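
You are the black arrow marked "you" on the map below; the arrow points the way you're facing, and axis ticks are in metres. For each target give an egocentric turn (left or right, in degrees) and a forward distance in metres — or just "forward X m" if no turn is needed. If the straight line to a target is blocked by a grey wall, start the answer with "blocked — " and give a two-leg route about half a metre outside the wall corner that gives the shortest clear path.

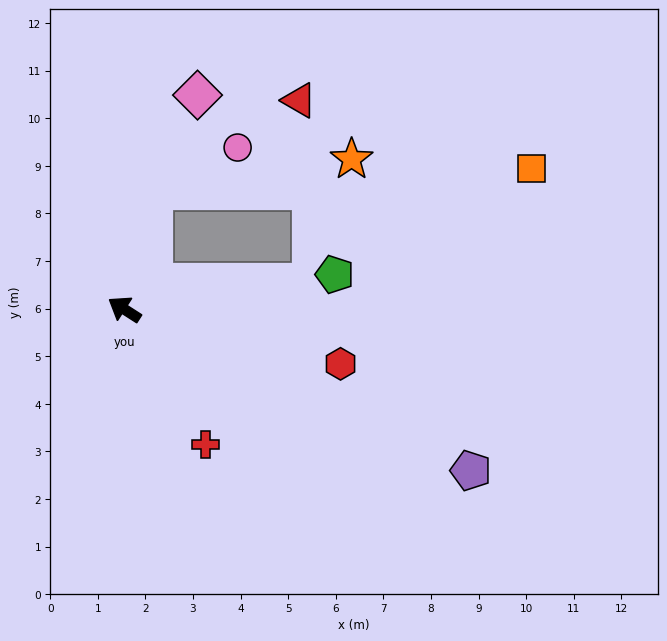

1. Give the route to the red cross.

turn left 154°, forward 3.3 m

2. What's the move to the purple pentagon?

turn right 172°, forward 8.0 m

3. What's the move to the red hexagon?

turn right 161°, forward 4.7 m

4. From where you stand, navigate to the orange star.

blocked — turn right 71°, forward 2.6 m, then turn right 68°, forward 4.2 m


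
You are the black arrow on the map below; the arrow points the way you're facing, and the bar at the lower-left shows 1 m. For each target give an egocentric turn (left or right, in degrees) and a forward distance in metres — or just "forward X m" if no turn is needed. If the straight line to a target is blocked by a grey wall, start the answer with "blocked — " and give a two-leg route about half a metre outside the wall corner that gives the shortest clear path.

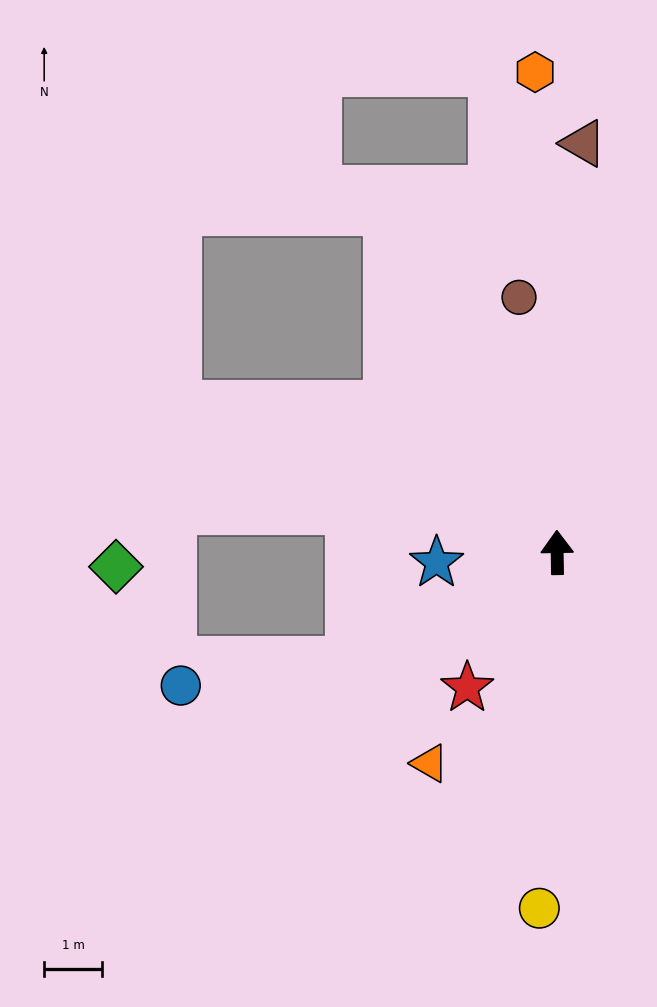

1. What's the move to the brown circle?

turn left 8°, forward 4.5 m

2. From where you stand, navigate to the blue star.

turn left 94°, forward 2.1 m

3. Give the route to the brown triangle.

turn right 5°, forward 7.1 m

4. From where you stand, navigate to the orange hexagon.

forward 8.3 m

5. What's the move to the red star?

turn left 145°, forward 2.8 m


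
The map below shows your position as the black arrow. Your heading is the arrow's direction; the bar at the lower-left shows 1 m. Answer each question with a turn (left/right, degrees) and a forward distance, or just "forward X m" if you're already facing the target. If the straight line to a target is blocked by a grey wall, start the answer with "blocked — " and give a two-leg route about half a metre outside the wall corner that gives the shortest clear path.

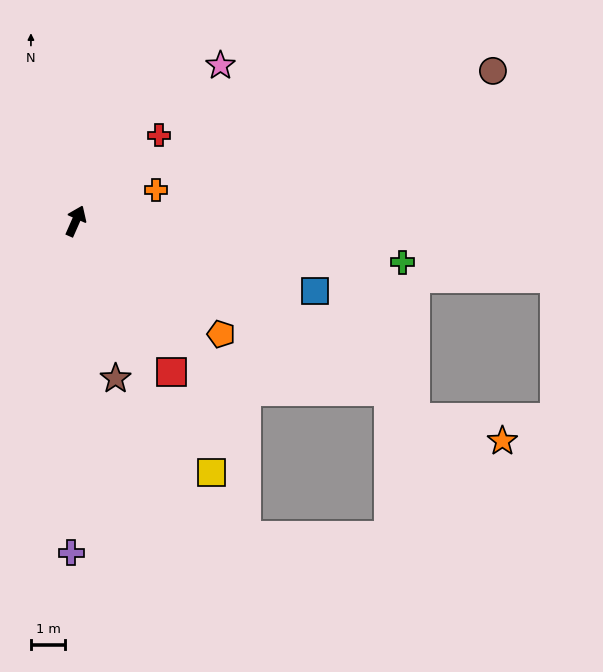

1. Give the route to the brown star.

turn right 142°, forward 4.7 m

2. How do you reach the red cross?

turn right 20°, forward 3.5 m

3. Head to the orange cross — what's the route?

turn right 45°, forward 2.5 m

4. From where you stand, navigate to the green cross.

turn right 73°, forward 9.6 m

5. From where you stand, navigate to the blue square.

turn right 83°, forward 7.2 m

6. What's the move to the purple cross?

turn right 157°, forward 9.6 m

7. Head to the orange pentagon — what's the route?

turn right 104°, forward 5.3 m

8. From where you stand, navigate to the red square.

turn right 124°, forward 5.2 m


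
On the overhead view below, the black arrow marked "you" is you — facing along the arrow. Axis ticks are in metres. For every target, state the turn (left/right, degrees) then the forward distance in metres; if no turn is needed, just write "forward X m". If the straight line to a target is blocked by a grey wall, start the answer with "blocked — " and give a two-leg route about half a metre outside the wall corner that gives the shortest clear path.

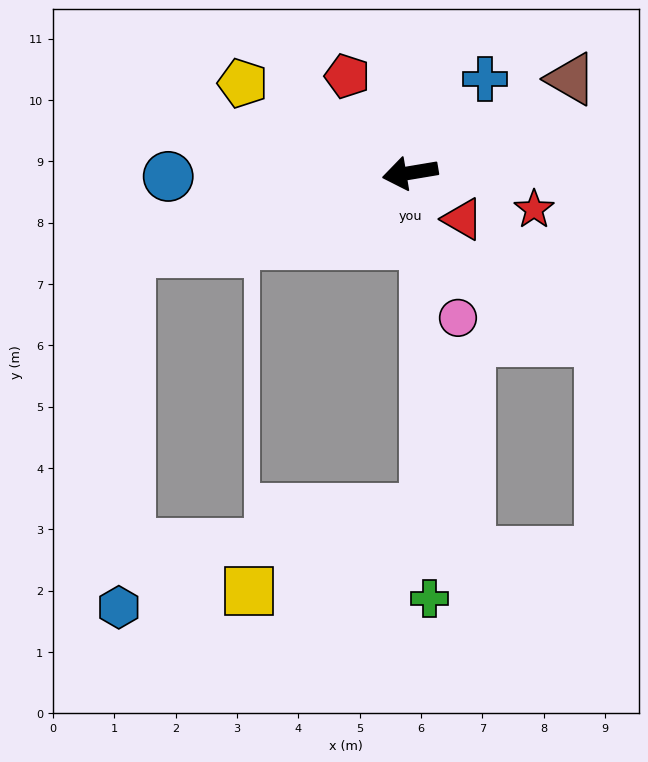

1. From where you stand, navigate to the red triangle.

turn left 129°, forward 1.1 m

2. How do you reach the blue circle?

turn right 9°, forward 3.9 m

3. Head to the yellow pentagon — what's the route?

turn right 38°, forward 3.1 m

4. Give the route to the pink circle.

turn left 99°, forward 2.5 m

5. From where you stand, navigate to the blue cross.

turn right 138°, forward 2.0 m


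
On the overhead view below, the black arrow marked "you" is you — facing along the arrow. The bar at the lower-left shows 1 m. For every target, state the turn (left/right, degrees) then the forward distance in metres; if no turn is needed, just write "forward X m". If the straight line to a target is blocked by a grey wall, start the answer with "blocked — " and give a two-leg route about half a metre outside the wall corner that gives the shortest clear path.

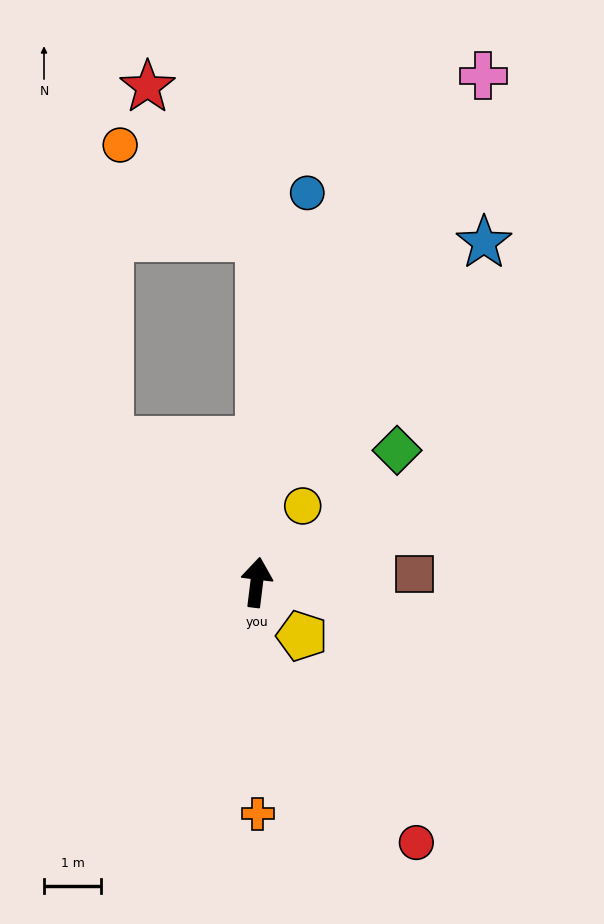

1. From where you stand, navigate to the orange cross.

turn right 173°, forward 4.1 m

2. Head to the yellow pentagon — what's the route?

turn right 133°, forward 1.2 m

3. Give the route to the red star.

blocked — turn left 7°, forward 6.1 m, then turn left 37°, forward 3.3 m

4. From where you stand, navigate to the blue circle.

forward 6.9 m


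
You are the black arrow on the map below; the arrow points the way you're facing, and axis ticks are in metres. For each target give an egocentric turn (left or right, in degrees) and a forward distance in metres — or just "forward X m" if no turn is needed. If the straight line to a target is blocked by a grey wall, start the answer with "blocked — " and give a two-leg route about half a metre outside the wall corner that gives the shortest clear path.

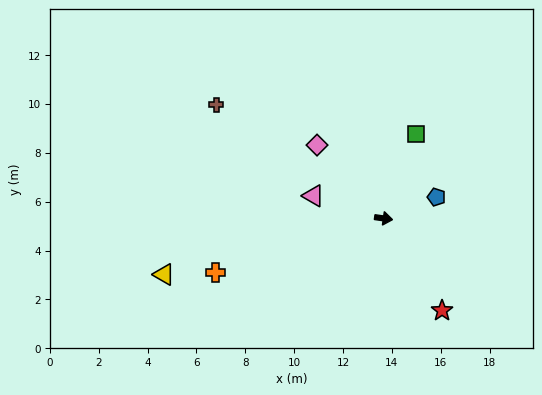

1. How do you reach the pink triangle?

turn left 170°, forward 3.0 m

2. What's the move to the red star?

turn right 50°, forward 4.5 m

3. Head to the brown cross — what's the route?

turn left 154°, forward 8.3 m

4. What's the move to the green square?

turn left 77°, forward 3.7 m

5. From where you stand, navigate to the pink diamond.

turn left 140°, forward 4.1 m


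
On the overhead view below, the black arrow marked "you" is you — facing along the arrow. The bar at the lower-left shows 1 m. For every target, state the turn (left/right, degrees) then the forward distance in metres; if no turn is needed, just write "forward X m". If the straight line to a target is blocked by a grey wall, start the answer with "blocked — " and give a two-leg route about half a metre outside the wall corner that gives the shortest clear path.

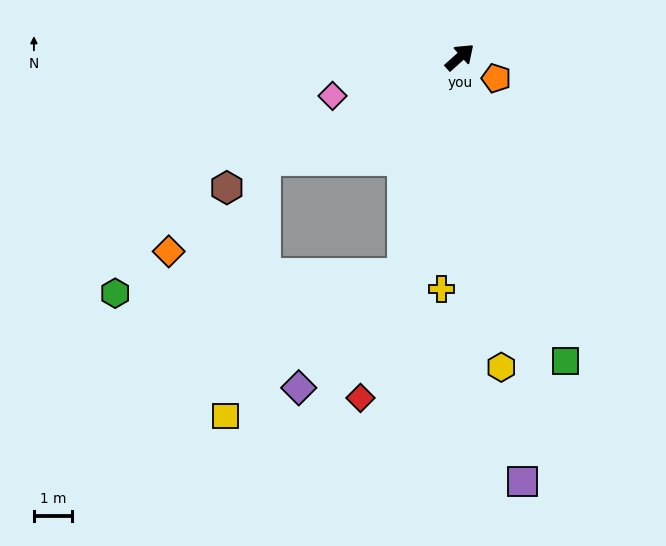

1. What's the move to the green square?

turn right 113°, forward 8.4 m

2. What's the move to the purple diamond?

blocked — turn right 146°, forward 5.9 m, then turn right 28°, forward 4.0 m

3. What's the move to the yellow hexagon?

turn right 124°, forward 8.2 m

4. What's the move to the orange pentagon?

turn right 72°, forward 1.1 m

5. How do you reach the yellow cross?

turn right 136°, forward 6.1 m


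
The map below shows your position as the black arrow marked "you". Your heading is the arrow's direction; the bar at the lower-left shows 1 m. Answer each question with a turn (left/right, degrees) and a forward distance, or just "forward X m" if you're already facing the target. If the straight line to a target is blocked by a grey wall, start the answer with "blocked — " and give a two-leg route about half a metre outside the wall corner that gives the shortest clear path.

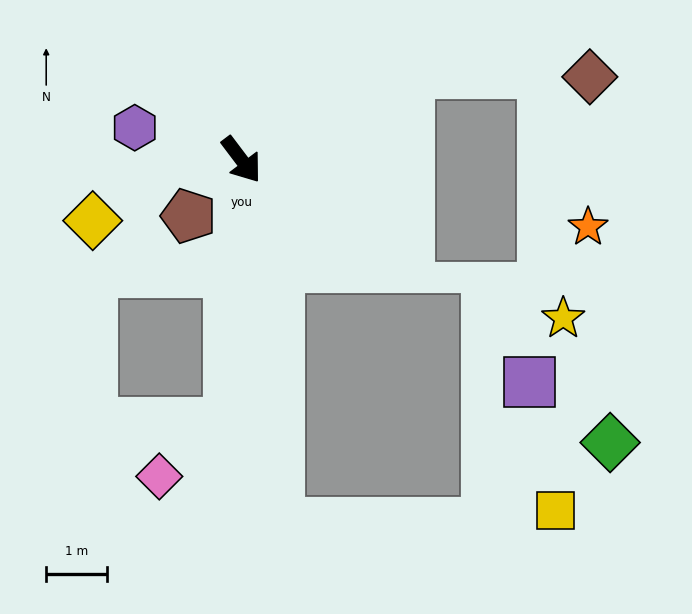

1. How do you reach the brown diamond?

blocked — turn left 80°, forward 3.1 m, then turn right 28°, forward 3.0 m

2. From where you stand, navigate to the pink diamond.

blocked — turn right 40°, forward 4.3 m, then turn right 50°, forward 1.4 m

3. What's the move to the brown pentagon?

turn right 80°, forward 1.3 m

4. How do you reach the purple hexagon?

turn right 144°, forward 1.8 m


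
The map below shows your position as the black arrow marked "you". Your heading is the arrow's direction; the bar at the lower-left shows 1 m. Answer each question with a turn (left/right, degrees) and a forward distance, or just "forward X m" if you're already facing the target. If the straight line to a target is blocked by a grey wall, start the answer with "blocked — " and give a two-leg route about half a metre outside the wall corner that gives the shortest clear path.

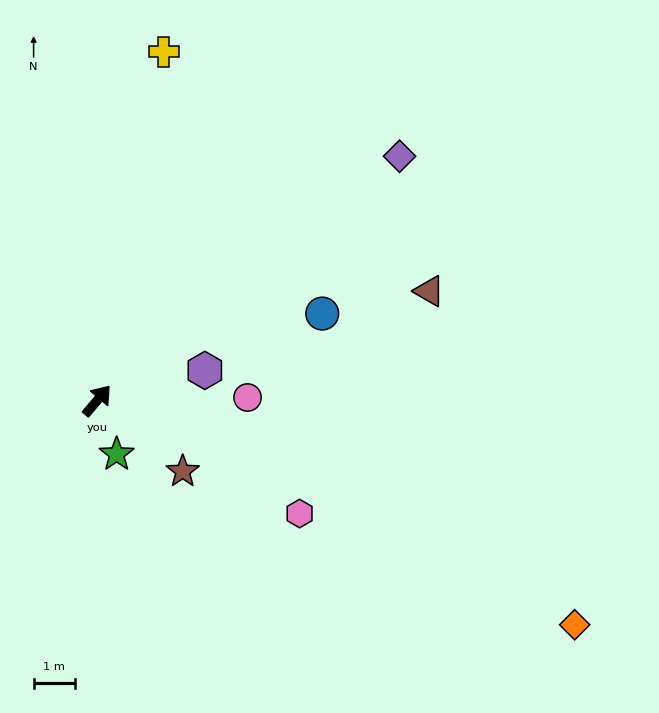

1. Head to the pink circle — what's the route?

turn right 49°, forward 3.7 m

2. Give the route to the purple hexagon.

turn right 34°, forward 2.7 m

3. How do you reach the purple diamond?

turn right 11°, forward 9.5 m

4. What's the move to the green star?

turn right 120°, forward 1.4 m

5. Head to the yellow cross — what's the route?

turn left 29°, forward 8.7 m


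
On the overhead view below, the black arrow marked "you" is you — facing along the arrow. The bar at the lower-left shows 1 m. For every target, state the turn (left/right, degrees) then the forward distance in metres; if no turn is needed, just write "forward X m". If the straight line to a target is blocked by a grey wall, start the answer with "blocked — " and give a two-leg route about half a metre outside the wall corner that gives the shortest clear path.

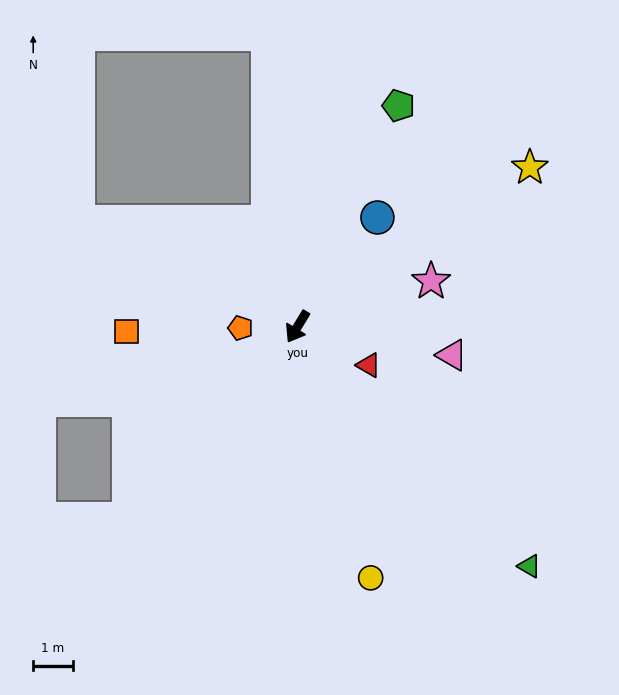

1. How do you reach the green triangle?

turn left 75°, forward 8.5 m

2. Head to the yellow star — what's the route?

turn left 156°, forward 7.2 m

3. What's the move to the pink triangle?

turn left 111°, forward 4.0 m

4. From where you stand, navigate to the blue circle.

turn left 175°, forward 3.4 m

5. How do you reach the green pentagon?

turn right 173°, forward 6.2 m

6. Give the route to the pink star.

turn left 140°, forward 3.6 m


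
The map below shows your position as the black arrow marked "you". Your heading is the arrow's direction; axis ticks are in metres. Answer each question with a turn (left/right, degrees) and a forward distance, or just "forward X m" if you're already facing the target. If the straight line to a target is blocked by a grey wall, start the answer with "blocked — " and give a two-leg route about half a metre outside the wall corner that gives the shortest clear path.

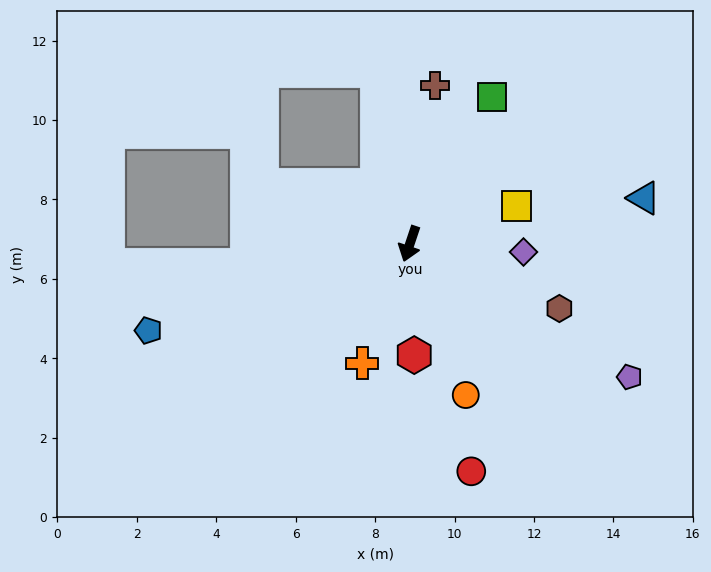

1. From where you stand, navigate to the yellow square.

turn left 128°, forward 2.8 m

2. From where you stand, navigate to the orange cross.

turn right 3°, forward 3.2 m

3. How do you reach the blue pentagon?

turn right 53°, forward 6.9 m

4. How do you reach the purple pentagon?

turn left 77°, forward 6.5 m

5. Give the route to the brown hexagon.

turn left 85°, forward 4.1 m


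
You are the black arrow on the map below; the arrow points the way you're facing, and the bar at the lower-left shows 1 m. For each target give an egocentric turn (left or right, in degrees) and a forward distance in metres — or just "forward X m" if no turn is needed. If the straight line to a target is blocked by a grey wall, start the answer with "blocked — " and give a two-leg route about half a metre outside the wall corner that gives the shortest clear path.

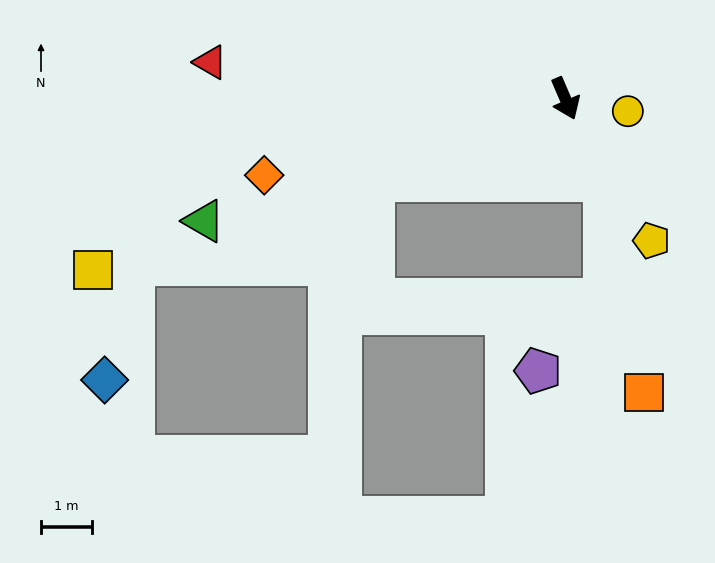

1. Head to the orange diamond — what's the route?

turn right 99°, forward 6.0 m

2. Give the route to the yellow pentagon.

turn left 8°, forward 3.2 m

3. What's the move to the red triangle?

turn right 119°, forward 6.9 m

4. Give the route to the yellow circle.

turn left 55°, forward 1.2 m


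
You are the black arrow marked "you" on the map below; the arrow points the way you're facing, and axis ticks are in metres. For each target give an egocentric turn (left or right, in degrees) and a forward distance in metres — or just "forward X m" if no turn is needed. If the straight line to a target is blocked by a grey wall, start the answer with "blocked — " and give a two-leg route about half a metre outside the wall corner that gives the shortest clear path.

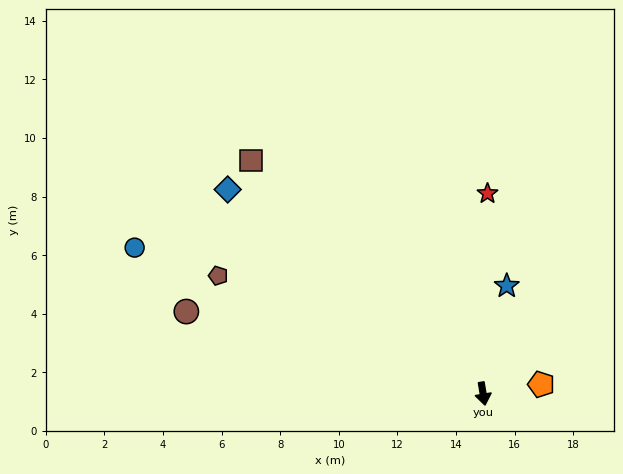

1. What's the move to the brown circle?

turn right 115°, forward 10.5 m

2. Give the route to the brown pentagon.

turn right 123°, forward 9.9 m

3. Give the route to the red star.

turn left 169°, forward 6.8 m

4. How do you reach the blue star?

turn left 158°, forward 3.8 m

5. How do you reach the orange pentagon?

turn left 90°, forward 2.0 m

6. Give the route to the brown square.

turn right 145°, forward 11.2 m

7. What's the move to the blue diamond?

turn right 138°, forward 11.2 m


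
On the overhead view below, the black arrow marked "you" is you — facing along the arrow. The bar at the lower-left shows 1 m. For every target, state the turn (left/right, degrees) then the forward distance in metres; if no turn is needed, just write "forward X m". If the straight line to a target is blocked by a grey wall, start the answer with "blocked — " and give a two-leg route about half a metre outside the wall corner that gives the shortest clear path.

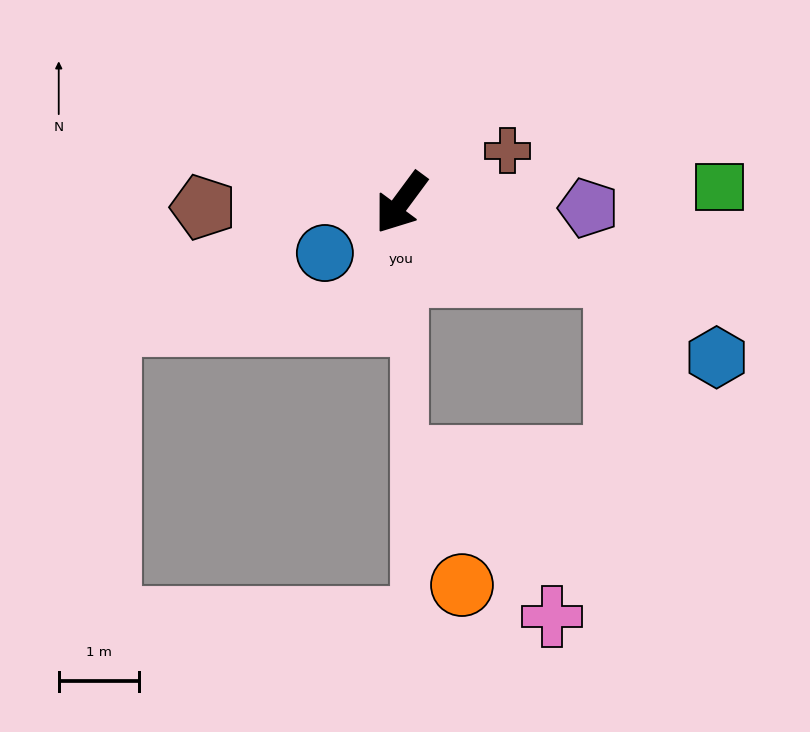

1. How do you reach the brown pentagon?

turn right 52°, forward 2.5 m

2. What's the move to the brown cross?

turn left 152°, forward 1.5 m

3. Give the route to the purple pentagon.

turn left 125°, forward 2.3 m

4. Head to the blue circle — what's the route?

turn right 20°, forward 1.1 m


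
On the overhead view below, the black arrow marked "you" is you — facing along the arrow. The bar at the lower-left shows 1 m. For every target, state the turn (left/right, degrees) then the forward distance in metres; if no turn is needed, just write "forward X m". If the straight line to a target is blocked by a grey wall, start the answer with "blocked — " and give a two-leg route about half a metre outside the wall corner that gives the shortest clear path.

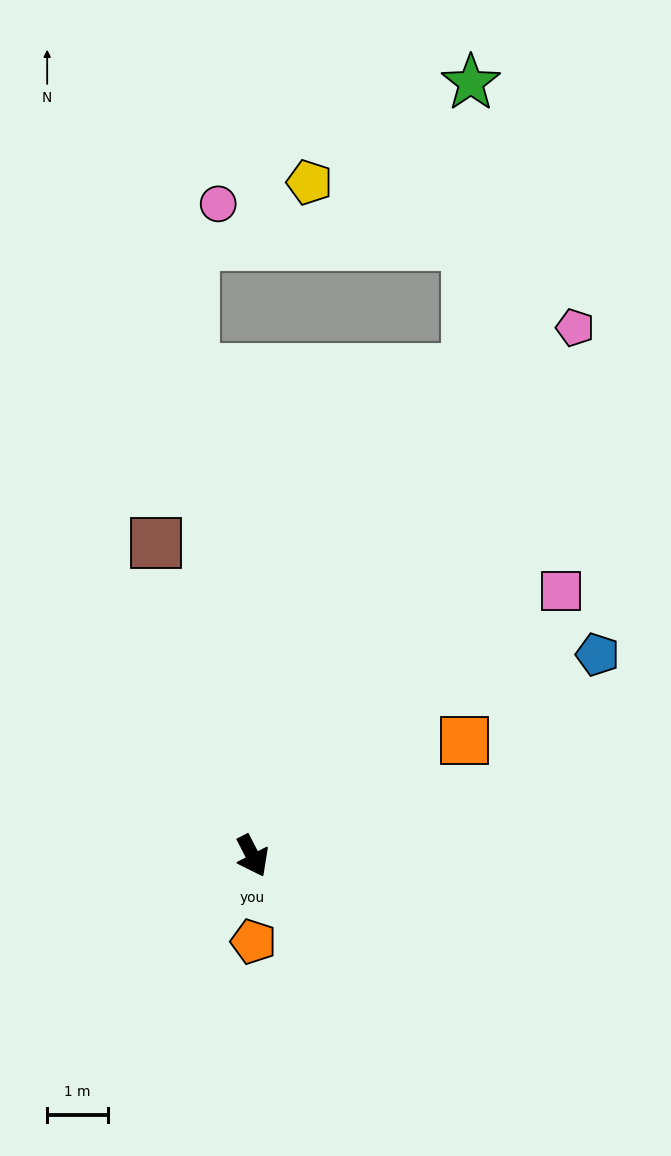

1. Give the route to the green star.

blocked — turn left 129°, forward 8.8 m, then turn left 23°, forward 4.7 m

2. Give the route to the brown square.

turn left 170°, forward 5.4 m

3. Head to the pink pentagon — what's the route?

turn left 121°, forward 10.2 m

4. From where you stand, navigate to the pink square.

turn left 103°, forward 6.7 m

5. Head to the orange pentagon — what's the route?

turn right 27°, forward 1.4 m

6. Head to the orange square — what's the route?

turn left 91°, forward 4.0 m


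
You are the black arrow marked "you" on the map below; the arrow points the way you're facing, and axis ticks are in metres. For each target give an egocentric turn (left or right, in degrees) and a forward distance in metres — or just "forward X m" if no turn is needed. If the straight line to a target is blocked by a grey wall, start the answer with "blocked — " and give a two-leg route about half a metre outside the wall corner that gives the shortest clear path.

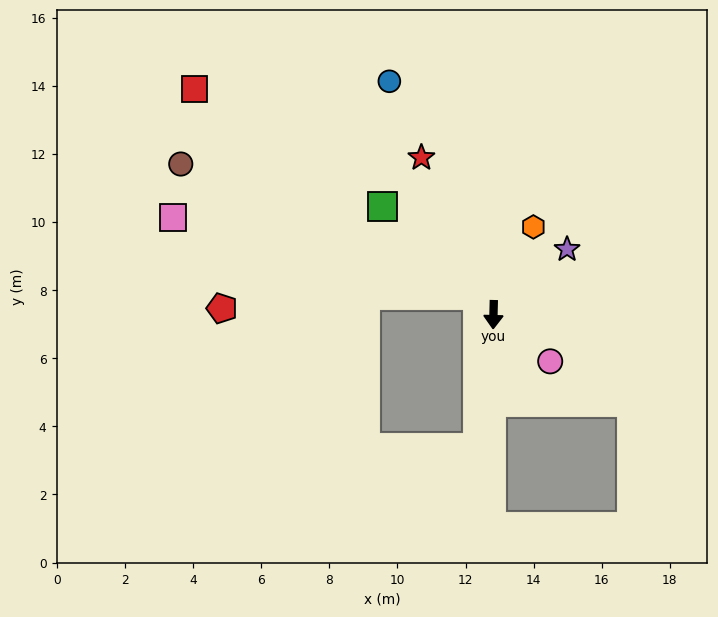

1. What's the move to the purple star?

turn left 133°, forward 2.9 m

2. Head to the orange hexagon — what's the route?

turn left 157°, forward 2.8 m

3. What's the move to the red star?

turn right 154°, forward 5.1 m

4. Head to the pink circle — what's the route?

turn left 52°, forward 2.2 m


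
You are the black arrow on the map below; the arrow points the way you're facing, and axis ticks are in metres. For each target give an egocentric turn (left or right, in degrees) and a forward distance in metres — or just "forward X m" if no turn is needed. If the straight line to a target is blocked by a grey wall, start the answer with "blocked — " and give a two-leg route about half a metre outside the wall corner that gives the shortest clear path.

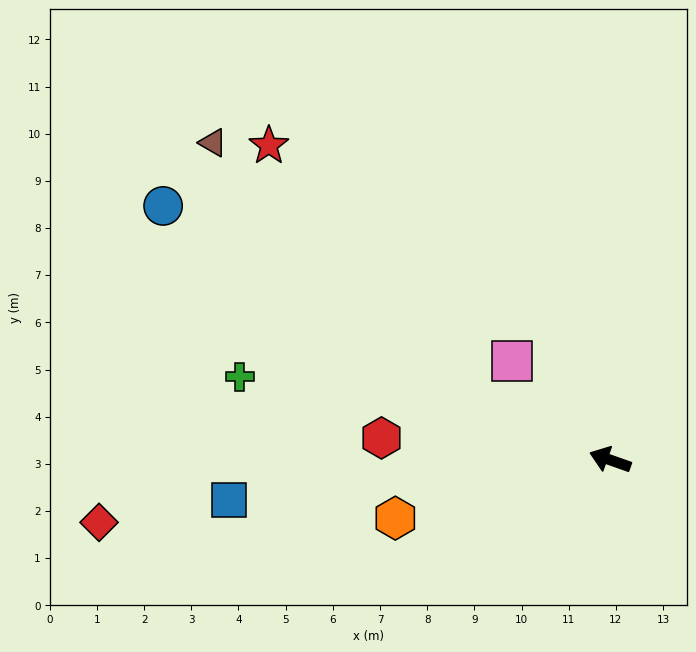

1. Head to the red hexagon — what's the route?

turn left 14°, forward 4.9 m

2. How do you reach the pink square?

turn right 26°, forward 3.0 m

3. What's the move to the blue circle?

turn right 10°, forward 10.9 m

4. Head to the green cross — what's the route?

turn left 7°, forward 8.0 m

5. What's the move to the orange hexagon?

turn left 35°, forward 4.7 m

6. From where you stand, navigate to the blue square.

turn left 26°, forward 8.1 m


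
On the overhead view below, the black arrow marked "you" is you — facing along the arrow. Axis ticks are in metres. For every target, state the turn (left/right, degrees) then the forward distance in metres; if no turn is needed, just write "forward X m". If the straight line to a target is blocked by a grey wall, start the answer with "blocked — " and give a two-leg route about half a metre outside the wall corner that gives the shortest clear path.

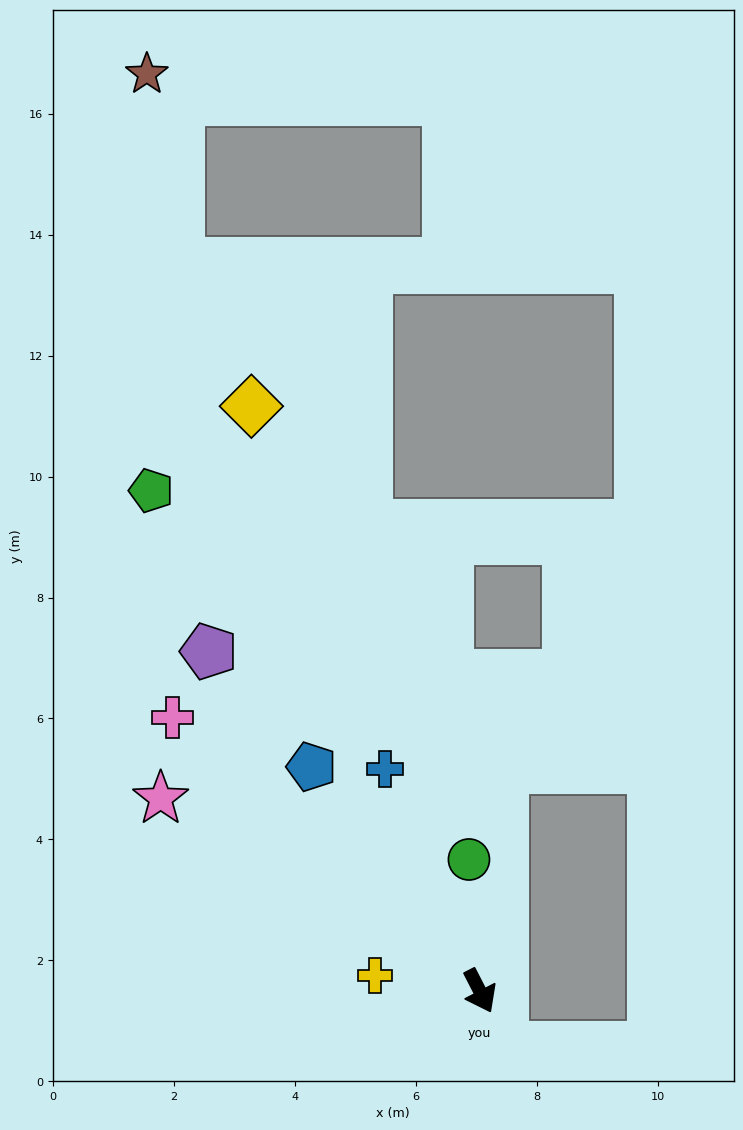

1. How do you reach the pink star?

turn right 148°, forward 6.2 m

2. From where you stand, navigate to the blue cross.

turn left 176°, forward 4.0 m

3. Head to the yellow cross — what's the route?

turn right 126°, forward 1.8 m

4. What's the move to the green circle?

turn left 158°, forward 2.2 m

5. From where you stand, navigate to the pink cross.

turn right 159°, forward 6.8 m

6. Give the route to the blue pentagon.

turn right 170°, forward 4.6 m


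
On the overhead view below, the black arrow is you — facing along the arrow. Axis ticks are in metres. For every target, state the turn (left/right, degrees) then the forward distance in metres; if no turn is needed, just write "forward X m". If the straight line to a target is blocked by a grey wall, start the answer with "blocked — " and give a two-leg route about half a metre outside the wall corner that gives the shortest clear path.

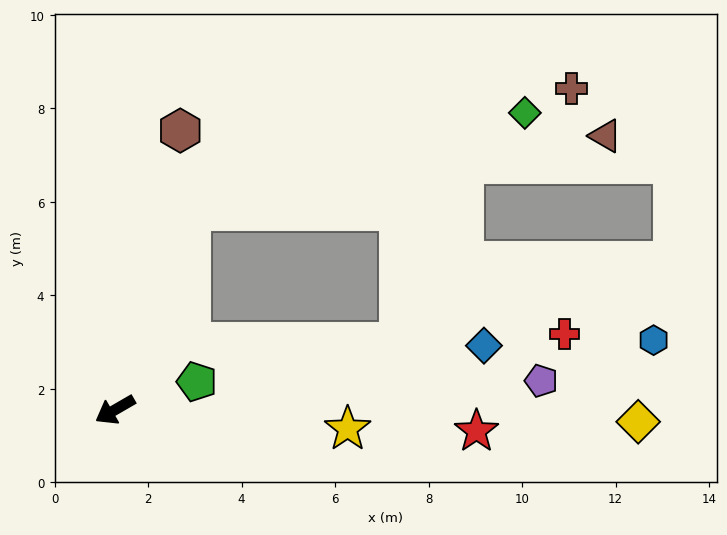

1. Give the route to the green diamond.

blocked — turn right 141°, forward 4.6 m, then turn right 53°, forward 7.4 m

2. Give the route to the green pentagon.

turn left 169°, forward 1.8 m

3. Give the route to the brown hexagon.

turn right 133°, forward 6.1 m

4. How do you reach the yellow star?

turn left 145°, forward 5.0 m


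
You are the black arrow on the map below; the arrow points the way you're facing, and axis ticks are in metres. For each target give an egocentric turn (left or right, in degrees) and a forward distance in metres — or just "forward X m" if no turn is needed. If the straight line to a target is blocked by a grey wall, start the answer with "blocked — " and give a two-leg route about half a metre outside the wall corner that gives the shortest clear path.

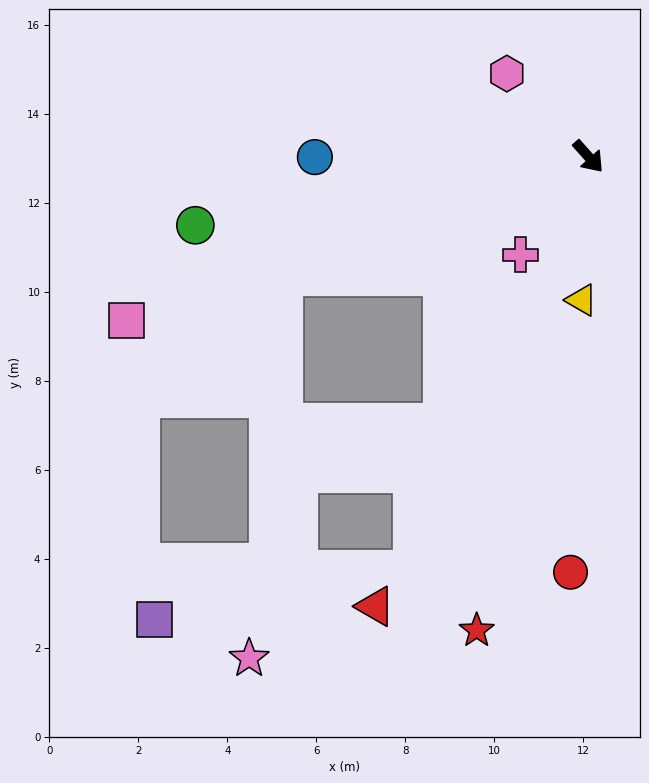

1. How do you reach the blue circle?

turn right 132°, forward 6.1 m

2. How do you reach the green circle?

turn right 122°, forward 9.0 m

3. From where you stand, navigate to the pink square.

turn right 112°, forward 11.0 m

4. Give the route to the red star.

turn right 55°, forward 10.9 m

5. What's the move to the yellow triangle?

turn right 44°, forward 3.2 m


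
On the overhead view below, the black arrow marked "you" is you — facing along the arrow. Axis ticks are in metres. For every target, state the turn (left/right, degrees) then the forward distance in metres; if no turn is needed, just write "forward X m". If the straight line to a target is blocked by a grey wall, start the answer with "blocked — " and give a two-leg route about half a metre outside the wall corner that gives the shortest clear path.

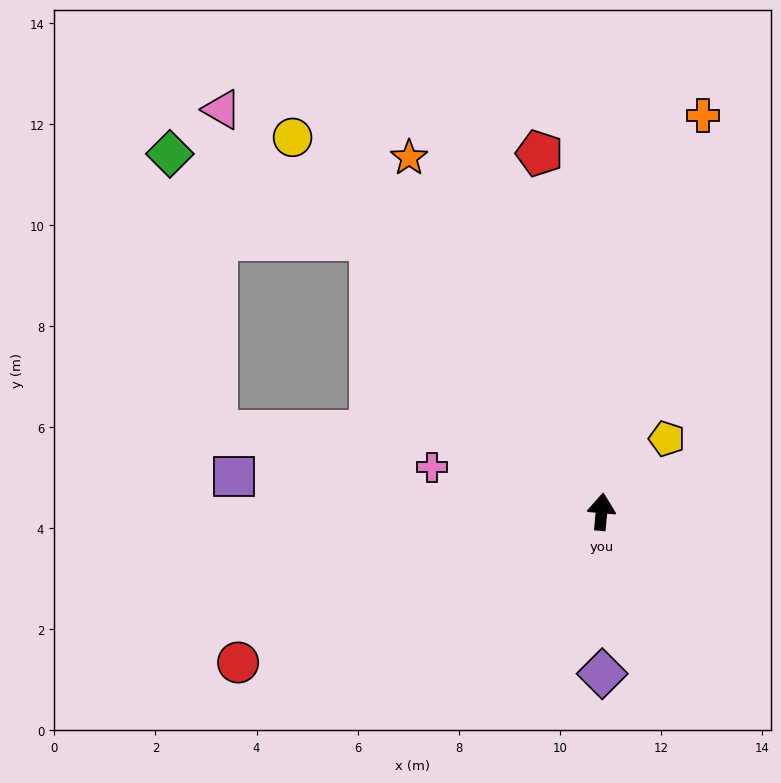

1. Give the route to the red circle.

turn left 118°, forward 7.8 m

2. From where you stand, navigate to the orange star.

turn left 34°, forward 8.0 m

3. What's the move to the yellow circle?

turn left 45°, forward 9.6 m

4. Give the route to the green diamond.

blocked — turn left 46°, forward 7.1 m, then turn left 26°, forward 4.3 m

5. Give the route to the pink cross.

turn left 80°, forward 3.5 m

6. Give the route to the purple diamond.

turn right 175°, forward 3.2 m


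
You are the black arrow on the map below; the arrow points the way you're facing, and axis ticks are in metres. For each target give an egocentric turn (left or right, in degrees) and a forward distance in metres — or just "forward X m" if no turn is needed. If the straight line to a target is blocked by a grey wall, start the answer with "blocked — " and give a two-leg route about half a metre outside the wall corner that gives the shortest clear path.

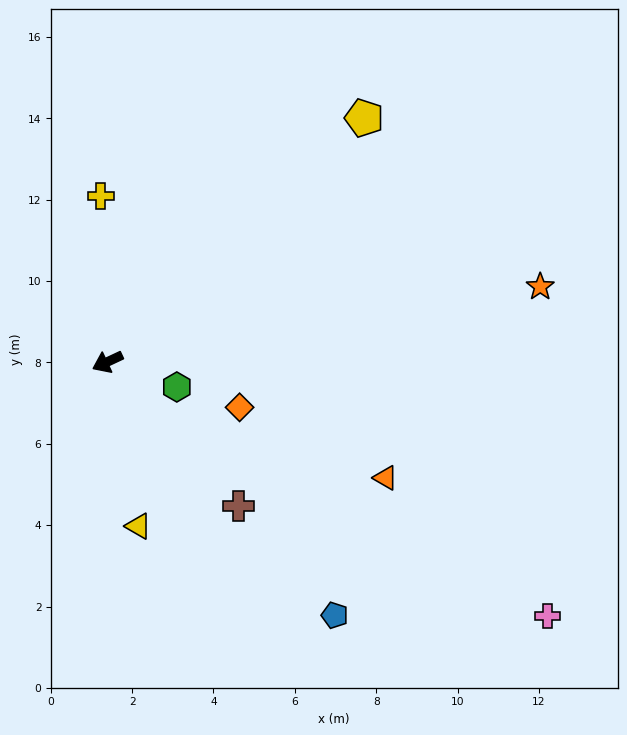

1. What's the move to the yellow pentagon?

turn right 162°, forward 8.7 m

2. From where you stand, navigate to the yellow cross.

turn right 113°, forward 4.1 m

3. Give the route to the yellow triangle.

turn left 76°, forward 4.1 m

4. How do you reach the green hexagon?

turn left 135°, forward 1.8 m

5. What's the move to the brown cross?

turn left 107°, forward 4.8 m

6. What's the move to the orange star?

turn left 165°, forward 10.8 m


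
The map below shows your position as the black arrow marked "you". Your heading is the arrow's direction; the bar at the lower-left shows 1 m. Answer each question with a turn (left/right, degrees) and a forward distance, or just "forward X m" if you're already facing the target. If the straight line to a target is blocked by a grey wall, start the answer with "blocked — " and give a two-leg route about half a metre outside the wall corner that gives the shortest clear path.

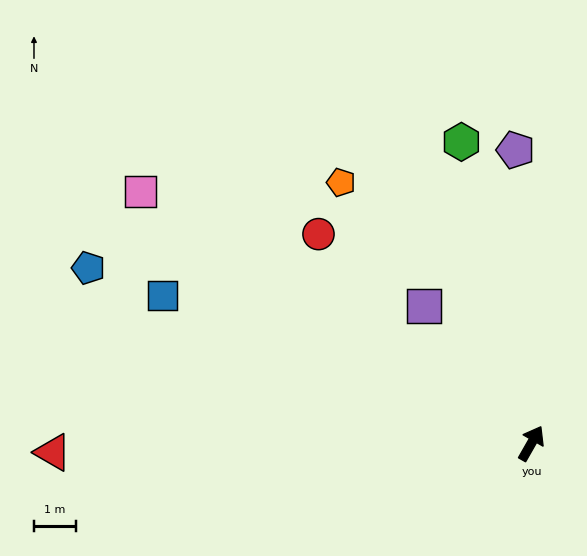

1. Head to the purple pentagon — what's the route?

turn left 33°, forward 7.0 m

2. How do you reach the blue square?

turn left 98°, forward 9.5 m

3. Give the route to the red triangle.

turn left 121°, forward 11.5 m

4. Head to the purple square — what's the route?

turn left 68°, forward 4.2 m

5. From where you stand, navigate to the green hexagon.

turn left 43°, forward 7.4 m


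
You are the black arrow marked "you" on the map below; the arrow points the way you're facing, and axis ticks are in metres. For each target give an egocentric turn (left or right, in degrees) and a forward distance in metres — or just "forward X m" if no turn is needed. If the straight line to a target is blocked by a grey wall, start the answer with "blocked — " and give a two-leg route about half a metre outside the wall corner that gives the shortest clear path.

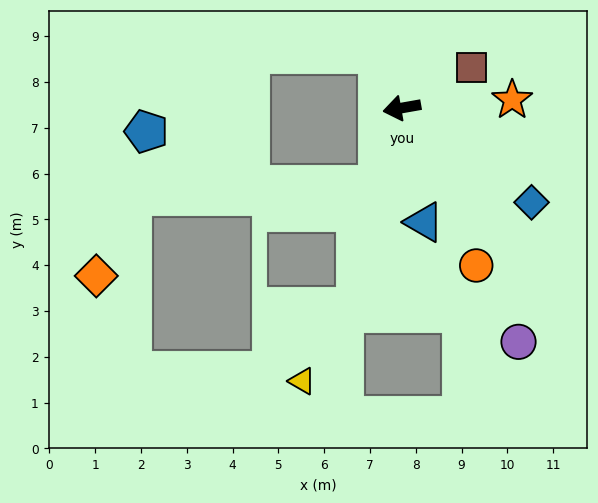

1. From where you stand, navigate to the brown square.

turn right 160°, forward 1.7 m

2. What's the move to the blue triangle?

turn left 91°, forward 2.5 m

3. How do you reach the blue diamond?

turn left 134°, forward 3.5 m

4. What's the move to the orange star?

turn left 174°, forward 2.4 m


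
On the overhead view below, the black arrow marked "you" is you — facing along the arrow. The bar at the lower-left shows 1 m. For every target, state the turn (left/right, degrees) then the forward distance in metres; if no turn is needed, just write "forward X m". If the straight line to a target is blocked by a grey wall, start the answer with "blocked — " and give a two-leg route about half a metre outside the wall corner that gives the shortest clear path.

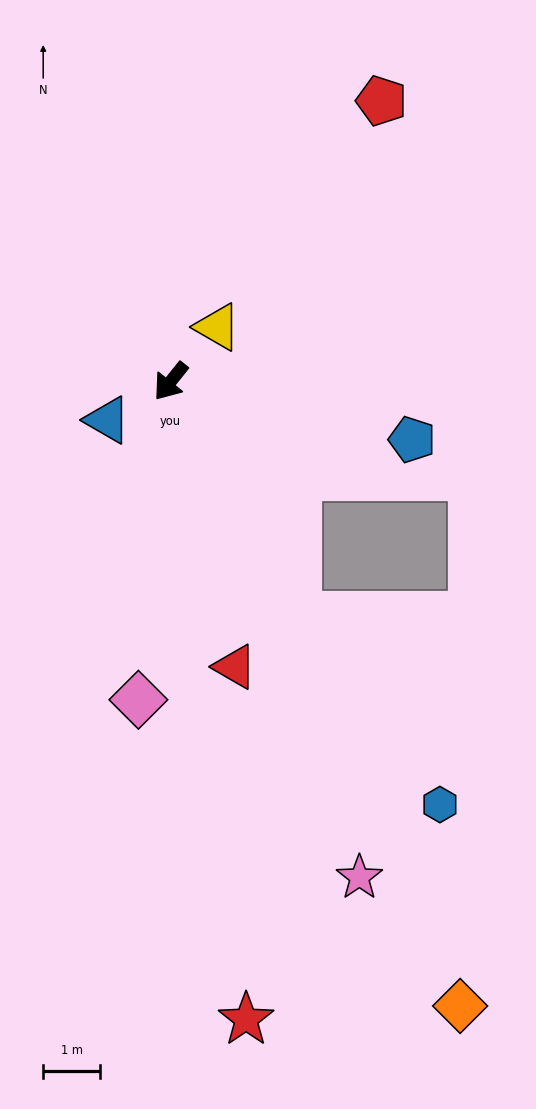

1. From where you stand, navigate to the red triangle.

turn left 51°, forward 5.2 m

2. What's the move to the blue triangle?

turn right 20°, forward 1.3 m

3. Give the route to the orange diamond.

turn left 64°, forward 12.2 m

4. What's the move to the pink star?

turn left 59°, forward 9.4 m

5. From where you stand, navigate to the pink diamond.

turn left 33°, forward 5.7 m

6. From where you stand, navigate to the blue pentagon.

turn left 115°, forward 4.4 m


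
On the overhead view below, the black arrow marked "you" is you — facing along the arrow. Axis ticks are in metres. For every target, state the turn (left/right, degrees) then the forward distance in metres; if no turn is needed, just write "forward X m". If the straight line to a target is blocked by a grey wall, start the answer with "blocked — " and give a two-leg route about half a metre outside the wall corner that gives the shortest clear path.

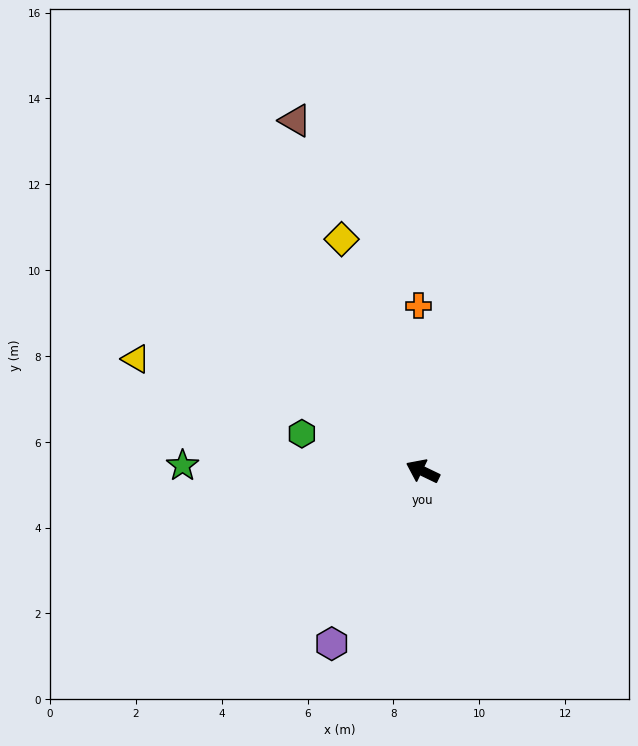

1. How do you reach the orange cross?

turn right 63°, forward 3.9 m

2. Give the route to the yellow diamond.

turn right 45°, forward 5.7 m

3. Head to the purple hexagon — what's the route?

turn left 88°, forward 4.5 m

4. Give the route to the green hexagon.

turn left 8°, forward 2.9 m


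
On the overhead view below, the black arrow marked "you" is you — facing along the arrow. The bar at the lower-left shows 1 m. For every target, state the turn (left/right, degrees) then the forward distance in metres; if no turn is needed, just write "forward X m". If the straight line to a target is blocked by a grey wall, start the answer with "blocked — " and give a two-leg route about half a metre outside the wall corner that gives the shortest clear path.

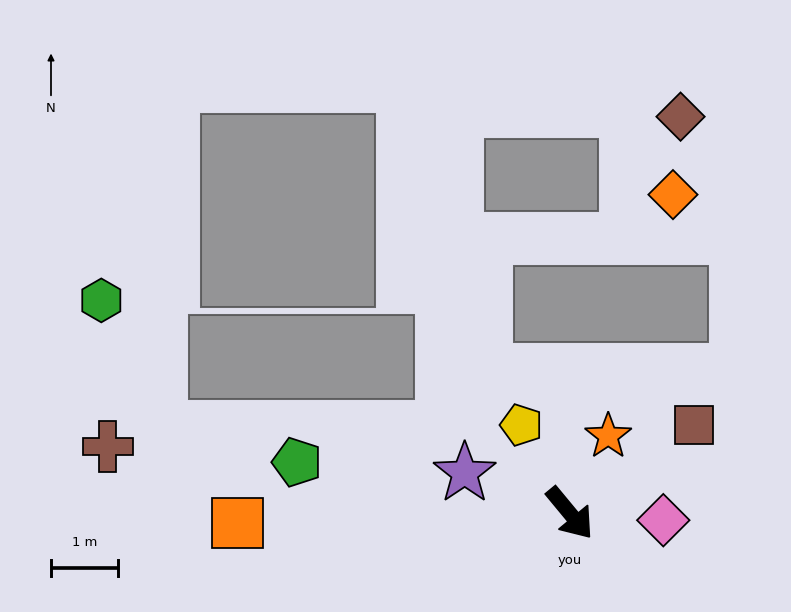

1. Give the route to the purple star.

turn right 151°, forward 1.7 m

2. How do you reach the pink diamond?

turn left 46°, forward 1.4 m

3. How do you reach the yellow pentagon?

turn left 169°, forward 1.5 m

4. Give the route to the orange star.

turn left 114°, forward 1.3 m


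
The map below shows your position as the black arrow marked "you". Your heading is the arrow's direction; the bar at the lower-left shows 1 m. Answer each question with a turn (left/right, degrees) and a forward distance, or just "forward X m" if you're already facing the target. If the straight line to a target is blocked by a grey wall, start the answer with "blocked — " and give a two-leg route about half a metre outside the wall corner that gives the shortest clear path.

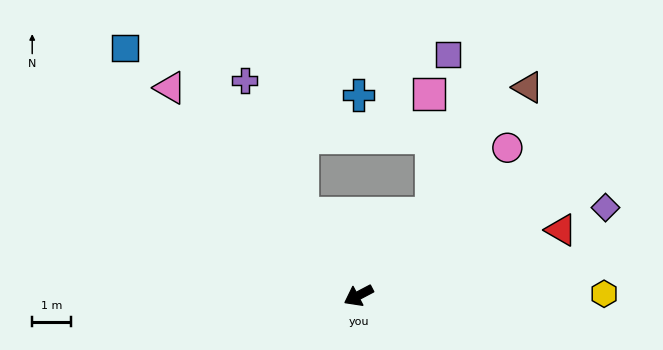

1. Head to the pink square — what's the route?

blocked — turn right 159°, forward 2.8 m, then turn left 43°, forward 3.1 m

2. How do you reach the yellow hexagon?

turn left 153°, forward 6.3 m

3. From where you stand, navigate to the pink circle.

turn right 163°, forward 5.4 m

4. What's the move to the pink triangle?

turn right 75°, forward 7.2 m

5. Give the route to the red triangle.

turn left 170°, forward 5.5 m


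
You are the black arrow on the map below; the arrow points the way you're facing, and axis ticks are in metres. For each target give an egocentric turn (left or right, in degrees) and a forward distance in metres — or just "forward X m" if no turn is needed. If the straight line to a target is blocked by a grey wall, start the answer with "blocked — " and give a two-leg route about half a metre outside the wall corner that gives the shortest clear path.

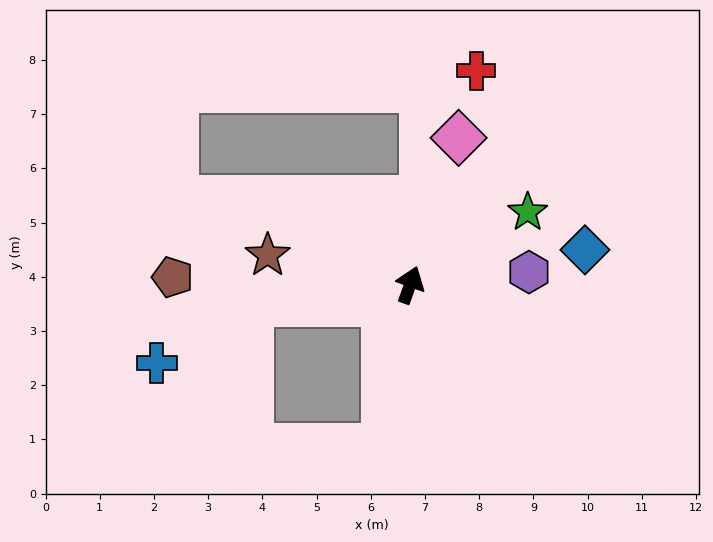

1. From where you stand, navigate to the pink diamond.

forward 2.9 m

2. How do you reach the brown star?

turn left 98°, forward 2.7 m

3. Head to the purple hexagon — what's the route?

turn right 64°, forward 2.2 m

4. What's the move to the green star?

turn right 39°, forward 2.5 m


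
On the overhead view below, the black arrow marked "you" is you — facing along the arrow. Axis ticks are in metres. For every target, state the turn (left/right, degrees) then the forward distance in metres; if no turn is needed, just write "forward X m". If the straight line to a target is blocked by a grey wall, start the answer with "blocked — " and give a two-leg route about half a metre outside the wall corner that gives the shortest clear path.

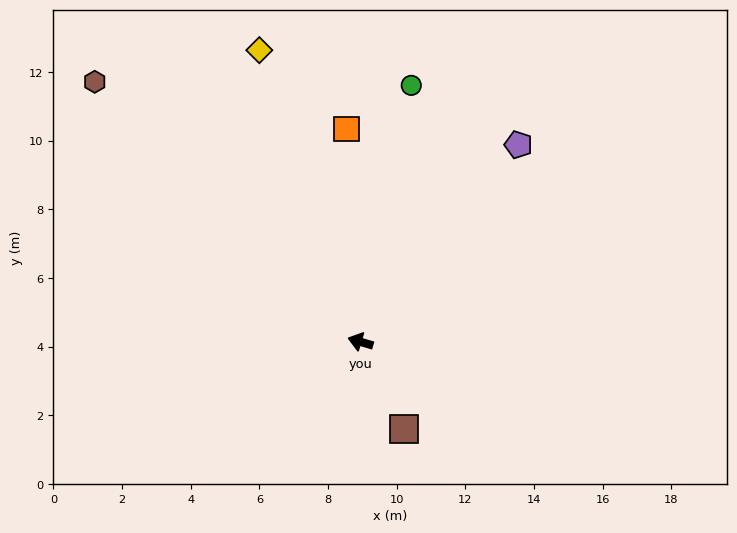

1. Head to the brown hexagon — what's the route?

turn right 28°, forward 10.8 m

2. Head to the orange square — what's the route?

turn right 70°, forward 6.2 m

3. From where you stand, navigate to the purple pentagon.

turn right 112°, forward 7.4 m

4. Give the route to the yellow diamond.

turn right 54°, forward 9.0 m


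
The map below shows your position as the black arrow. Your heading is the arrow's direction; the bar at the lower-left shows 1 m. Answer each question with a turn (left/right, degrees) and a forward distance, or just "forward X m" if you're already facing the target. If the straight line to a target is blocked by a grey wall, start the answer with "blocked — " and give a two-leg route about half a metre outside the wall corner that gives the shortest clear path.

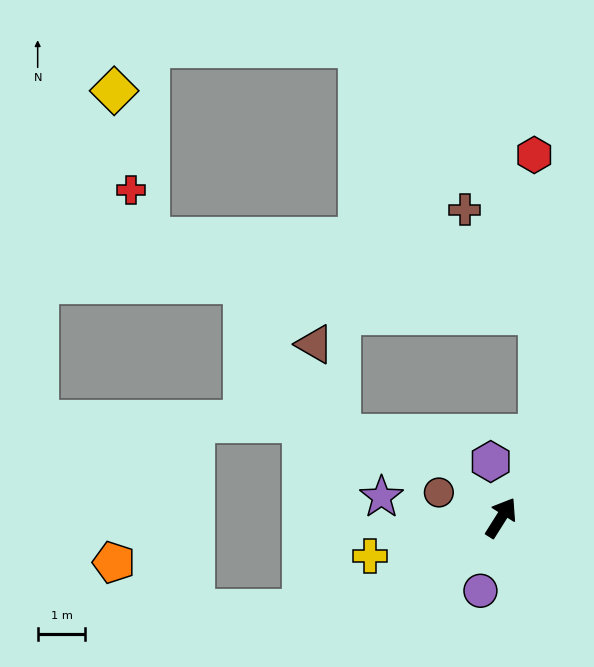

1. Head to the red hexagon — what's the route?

blocked — turn left 8°, forward 1.9 m, then turn left 25°, forward 5.9 m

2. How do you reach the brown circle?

turn left 100°, forward 1.4 m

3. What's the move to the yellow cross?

turn left 138°, forward 2.9 m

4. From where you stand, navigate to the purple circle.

turn right 164°, forward 1.6 m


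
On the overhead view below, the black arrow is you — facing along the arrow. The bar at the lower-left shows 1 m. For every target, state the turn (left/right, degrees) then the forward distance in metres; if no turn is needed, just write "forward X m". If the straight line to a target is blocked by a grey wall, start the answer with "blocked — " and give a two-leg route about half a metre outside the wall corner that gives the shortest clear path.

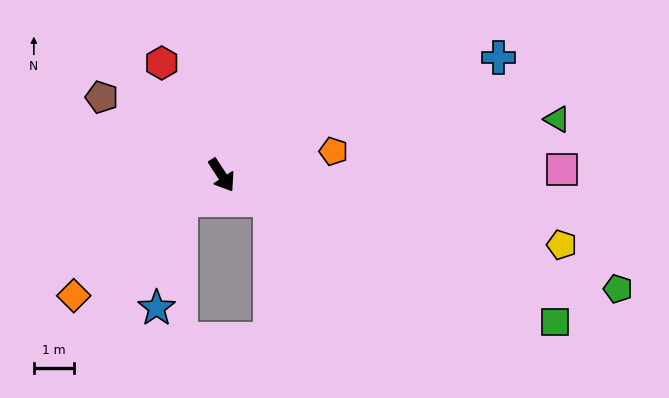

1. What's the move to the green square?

turn left 33°, forward 9.1 m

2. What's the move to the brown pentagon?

turn right 156°, forward 3.6 m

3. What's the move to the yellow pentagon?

turn left 45°, forward 8.7 m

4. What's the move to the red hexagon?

turn left 175°, forward 3.2 m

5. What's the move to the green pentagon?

turn left 41°, forward 10.3 m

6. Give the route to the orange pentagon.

turn left 69°, forward 2.9 m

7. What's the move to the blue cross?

turn left 80°, forward 7.5 m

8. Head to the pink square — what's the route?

turn left 58°, forward 8.5 m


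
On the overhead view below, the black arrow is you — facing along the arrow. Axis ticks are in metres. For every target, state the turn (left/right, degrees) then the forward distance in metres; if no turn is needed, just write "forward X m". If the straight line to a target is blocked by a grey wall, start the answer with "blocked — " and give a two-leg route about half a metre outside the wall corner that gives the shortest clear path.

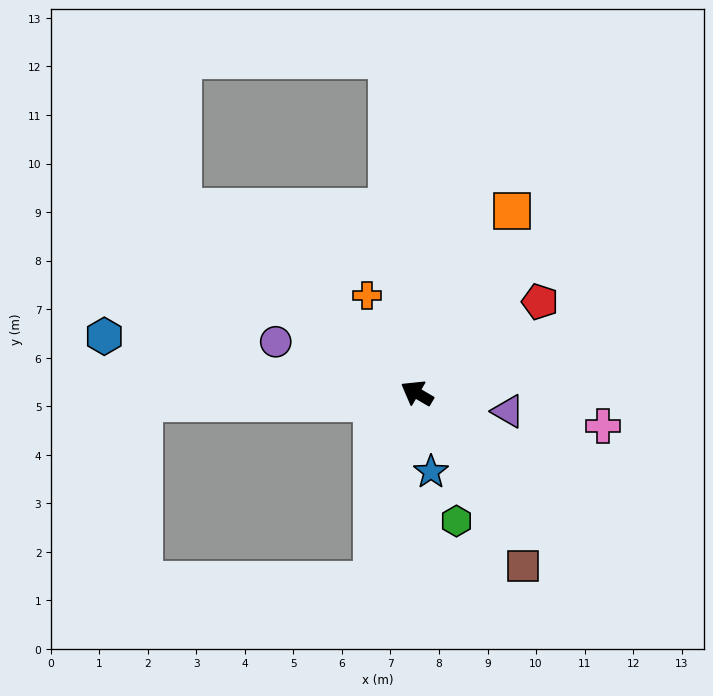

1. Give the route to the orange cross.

turn right 33°, forward 2.3 m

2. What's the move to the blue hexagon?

turn left 20°, forward 6.5 m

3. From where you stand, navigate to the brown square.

turn left 152°, forward 4.2 m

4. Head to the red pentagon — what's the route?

turn right 113°, forward 3.2 m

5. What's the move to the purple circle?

turn left 10°, forward 3.1 m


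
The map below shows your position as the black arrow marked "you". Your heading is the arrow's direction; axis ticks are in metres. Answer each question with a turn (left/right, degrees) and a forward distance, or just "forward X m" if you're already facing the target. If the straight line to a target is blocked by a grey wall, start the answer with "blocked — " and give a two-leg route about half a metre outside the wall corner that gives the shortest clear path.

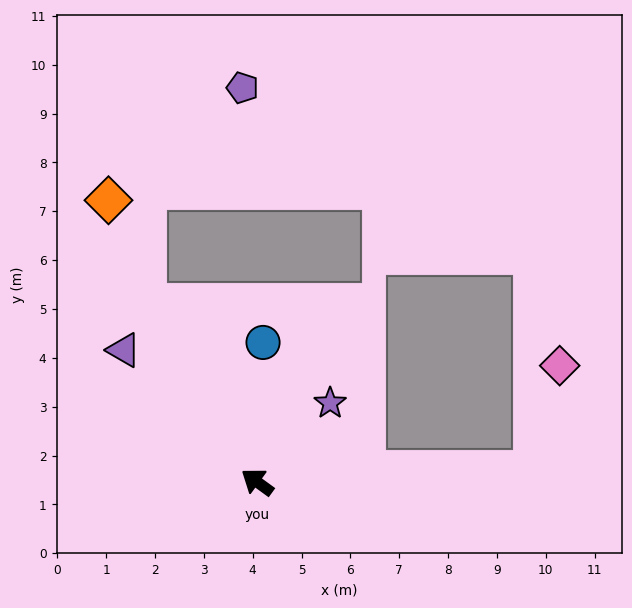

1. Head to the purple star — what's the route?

turn right 97°, forward 2.2 m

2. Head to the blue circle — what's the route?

turn right 56°, forward 2.9 m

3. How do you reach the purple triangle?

turn right 9°, forward 3.8 m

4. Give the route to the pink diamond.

blocked — turn right 142°, forward 5.7 m, then turn left 74°, forward 2.2 m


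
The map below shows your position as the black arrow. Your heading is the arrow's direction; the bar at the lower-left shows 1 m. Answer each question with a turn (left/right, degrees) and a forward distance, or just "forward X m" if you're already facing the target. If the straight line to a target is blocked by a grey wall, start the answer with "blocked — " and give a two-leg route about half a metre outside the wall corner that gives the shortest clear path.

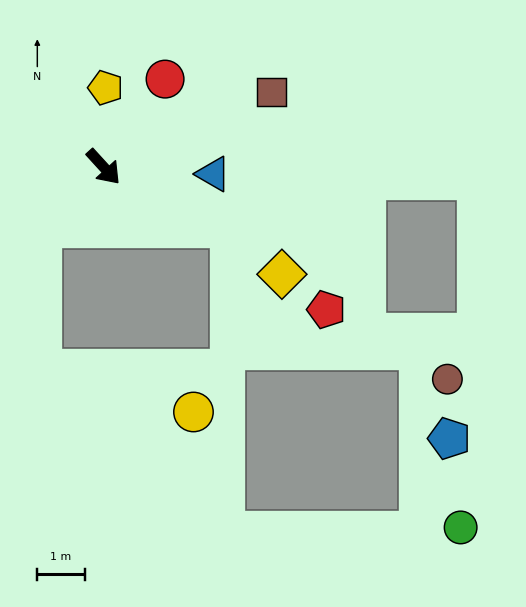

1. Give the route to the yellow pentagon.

turn left 136°, forward 1.7 m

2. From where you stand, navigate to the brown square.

turn left 72°, forward 3.9 m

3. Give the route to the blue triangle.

turn left 44°, forward 2.3 m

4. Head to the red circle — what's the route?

turn left 103°, forward 2.3 m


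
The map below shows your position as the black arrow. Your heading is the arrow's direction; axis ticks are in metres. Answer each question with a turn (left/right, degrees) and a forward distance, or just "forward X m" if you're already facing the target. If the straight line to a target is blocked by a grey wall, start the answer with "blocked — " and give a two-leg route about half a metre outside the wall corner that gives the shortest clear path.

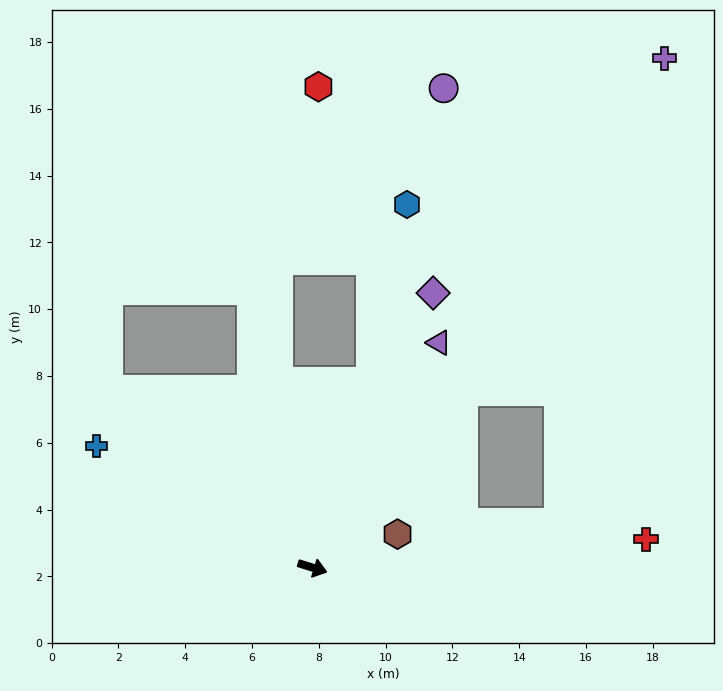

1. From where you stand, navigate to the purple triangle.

turn left 78°, forward 7.7 m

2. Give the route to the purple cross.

turn left 73°, forward 18.5 m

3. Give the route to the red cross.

turn left 22°, forward 10.0 m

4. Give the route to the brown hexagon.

turn left 39°, forward 2.7 m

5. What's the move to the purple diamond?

turn left 84°, forward 9.0 m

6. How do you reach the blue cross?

turn left 168°, forward 7.4 m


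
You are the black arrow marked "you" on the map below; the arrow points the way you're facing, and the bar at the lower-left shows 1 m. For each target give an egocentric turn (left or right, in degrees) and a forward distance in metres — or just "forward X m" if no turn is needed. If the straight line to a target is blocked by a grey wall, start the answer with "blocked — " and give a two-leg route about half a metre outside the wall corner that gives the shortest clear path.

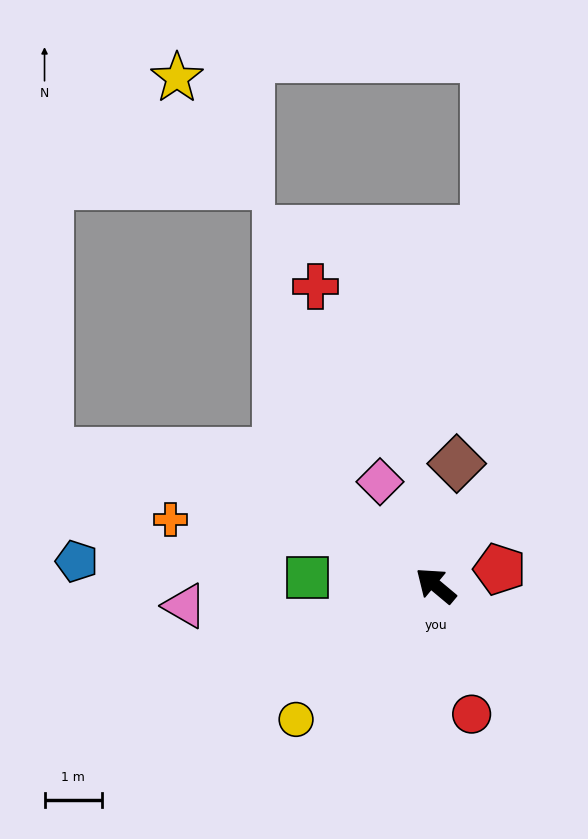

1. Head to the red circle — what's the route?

turn left 146°, forward 2.3 m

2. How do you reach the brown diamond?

turn right 60°, forward 2.1 m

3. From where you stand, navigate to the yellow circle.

turn left 84°, forward 3.3 m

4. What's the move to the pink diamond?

turn right 22°, forward 2.0 m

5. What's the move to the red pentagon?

turn right 126°, forward 1.1 m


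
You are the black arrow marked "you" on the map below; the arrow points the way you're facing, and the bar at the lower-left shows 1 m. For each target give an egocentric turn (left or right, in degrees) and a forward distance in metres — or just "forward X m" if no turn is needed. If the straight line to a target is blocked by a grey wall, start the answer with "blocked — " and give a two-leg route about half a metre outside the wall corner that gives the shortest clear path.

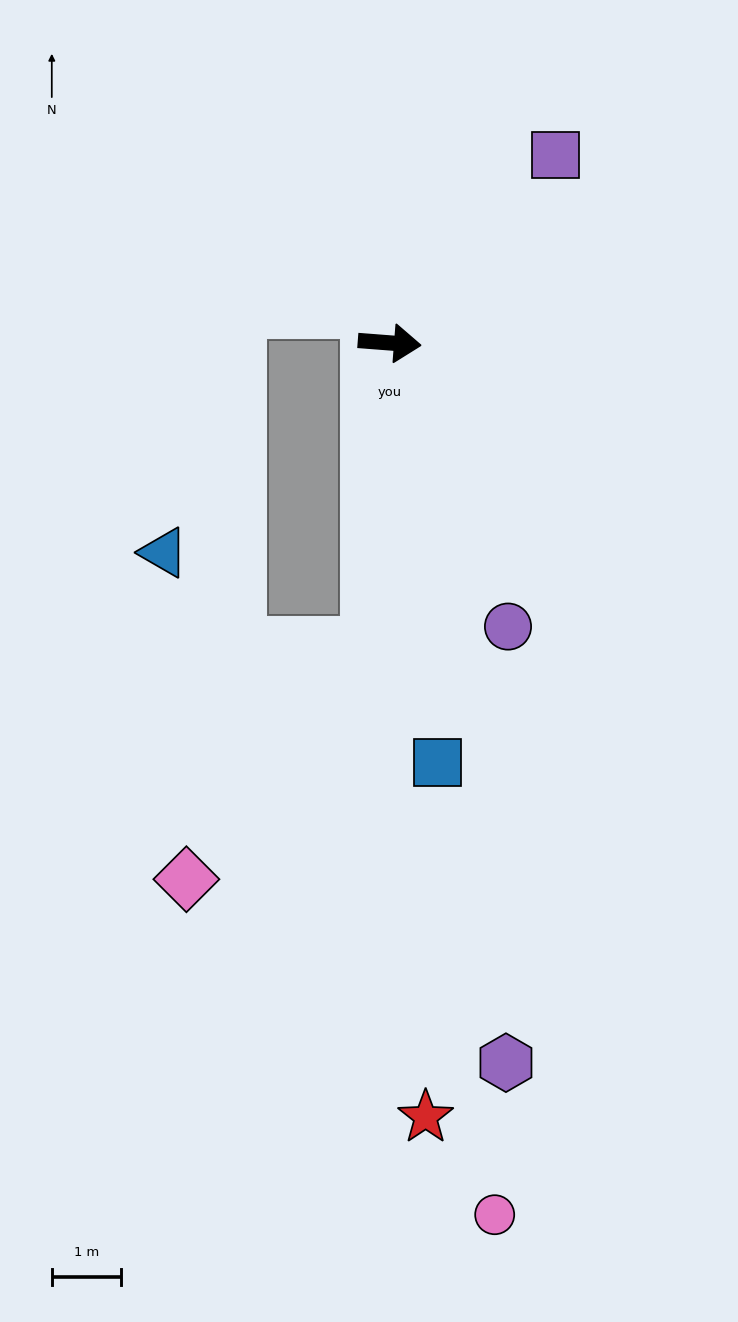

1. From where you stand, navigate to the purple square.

turn left 53°, forward 3.6 m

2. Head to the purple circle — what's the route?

turn right 63°, forward 4.5 m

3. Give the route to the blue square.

turn right 79°, forward 6.1 m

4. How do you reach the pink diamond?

blocked — turn right 89°, forward 4.4 m, then turn right 35°, forward 4.3 m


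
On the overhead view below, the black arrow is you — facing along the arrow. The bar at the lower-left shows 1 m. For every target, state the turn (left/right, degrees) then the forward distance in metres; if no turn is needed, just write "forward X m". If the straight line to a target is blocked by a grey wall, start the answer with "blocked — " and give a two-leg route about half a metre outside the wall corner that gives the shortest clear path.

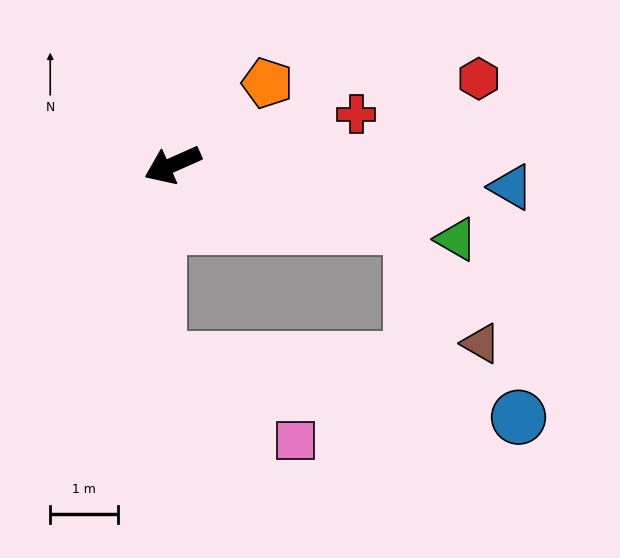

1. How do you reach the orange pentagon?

turn right 163°, forward 1.9 m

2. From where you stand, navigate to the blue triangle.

turn left 152°, forward 5.0 m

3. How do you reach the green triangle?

turn left 141°, forward 4.4 m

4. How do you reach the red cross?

turn left 171°, forward 2.8 m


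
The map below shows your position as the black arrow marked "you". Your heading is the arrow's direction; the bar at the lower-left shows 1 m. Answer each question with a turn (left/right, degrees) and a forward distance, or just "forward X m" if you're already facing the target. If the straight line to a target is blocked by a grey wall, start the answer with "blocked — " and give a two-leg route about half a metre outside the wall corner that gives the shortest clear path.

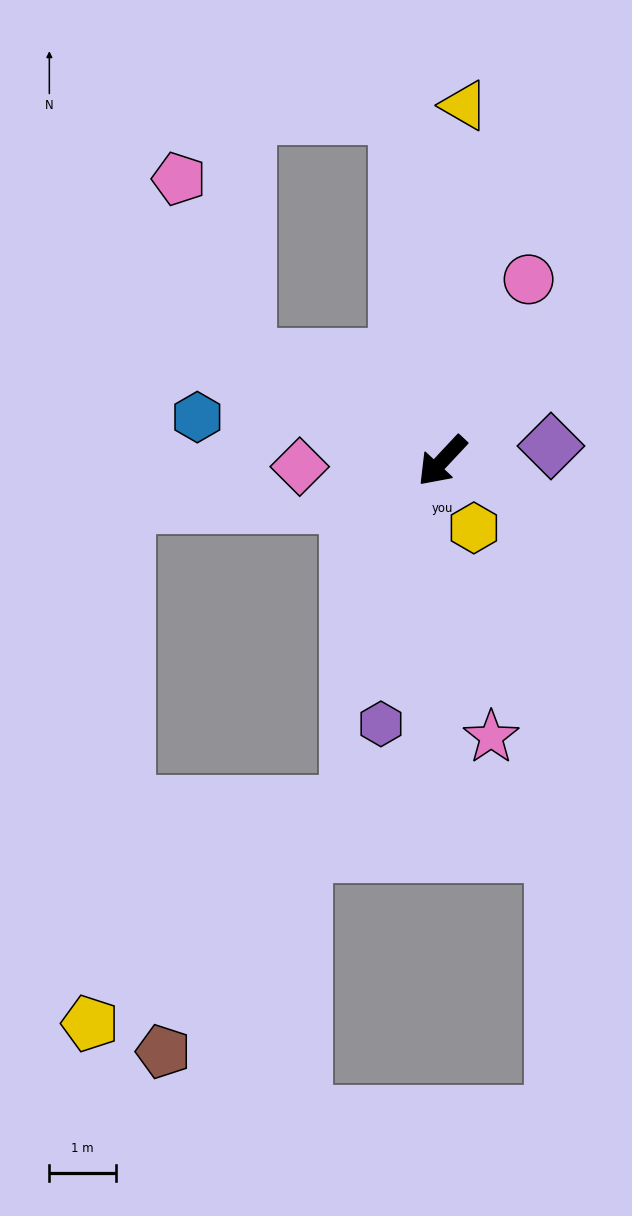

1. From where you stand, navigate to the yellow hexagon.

turn left 68°, forward 1.1 m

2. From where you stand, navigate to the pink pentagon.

blocked — turn right 75°, forward 3.3 m, then turn right 41°, forward 2.9 m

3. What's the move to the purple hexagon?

turn left 30°, forward 4.0 m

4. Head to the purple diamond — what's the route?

turn left 141°, forward 1.6 m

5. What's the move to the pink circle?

turn right 162°, forward 3.0 m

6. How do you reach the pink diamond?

turn right 45°, forward 2.1 m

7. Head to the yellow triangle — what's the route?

turn right 140°, forward 5.3 m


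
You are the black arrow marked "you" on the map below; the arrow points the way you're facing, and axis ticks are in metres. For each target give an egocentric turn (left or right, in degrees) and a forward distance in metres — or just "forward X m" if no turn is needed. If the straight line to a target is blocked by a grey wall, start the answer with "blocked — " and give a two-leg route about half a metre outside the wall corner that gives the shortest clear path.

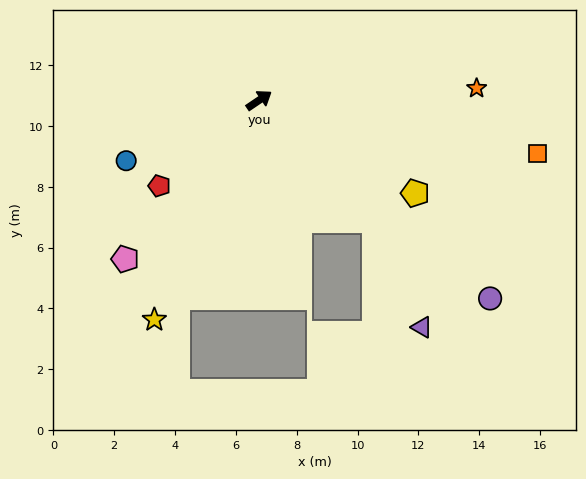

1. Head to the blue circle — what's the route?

turn left 170°, forward 4.8 m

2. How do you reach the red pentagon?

turn right 173°, forward 4.3 m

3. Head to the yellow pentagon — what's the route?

turn right 65°, forward 6.0 m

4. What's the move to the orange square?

turn right 45°, forward 9.3 m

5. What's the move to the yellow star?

turn right 150°, forward 8.0 m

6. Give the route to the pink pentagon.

turn right 164°, forward 6.8 m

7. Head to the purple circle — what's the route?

turn right 75°, forward 10.0 m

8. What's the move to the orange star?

turn right 31°, forward 7.2 m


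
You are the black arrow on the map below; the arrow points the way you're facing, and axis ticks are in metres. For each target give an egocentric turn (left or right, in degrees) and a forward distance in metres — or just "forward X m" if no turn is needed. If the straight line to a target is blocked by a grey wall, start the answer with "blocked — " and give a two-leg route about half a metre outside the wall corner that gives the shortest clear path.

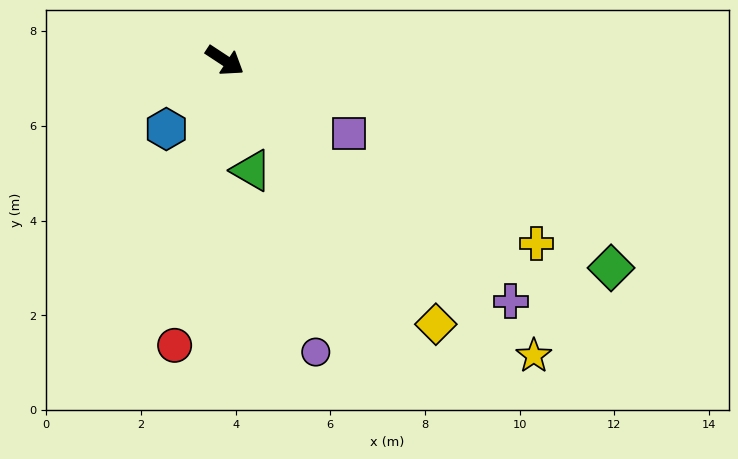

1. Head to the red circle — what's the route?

turn right 67°, forward 6.1 m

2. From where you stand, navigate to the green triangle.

turn right 43°, forward 2.4 m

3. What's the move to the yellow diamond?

turn right 18°, forward 7.1 m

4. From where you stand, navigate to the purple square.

turn left 3°, forward 3.0 m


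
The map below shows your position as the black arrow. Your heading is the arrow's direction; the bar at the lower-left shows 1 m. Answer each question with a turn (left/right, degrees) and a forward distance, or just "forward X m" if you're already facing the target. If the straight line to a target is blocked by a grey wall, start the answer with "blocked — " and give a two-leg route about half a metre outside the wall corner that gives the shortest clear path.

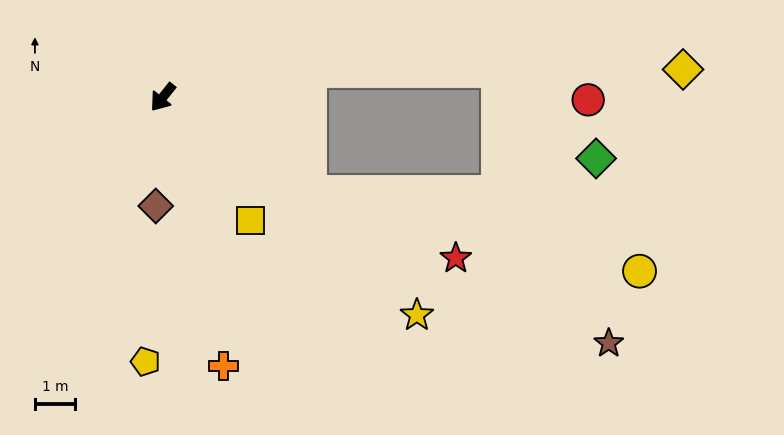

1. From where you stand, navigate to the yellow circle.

blocked — turn left 96°, forward 4.4 m, then turn left 19°, forward 8.5 m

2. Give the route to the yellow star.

turn left 88°, forward 8.4 m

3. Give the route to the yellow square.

turn left 74°, forward 3.8 m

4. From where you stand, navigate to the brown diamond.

turn left 35°, forward 2.7 m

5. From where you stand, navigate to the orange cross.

turn left 51°, forward 6.9 m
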